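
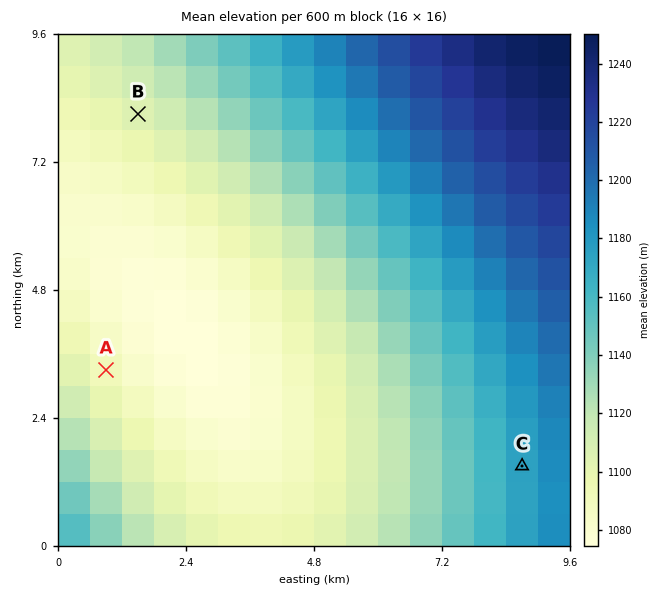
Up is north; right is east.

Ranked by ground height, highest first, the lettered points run C B A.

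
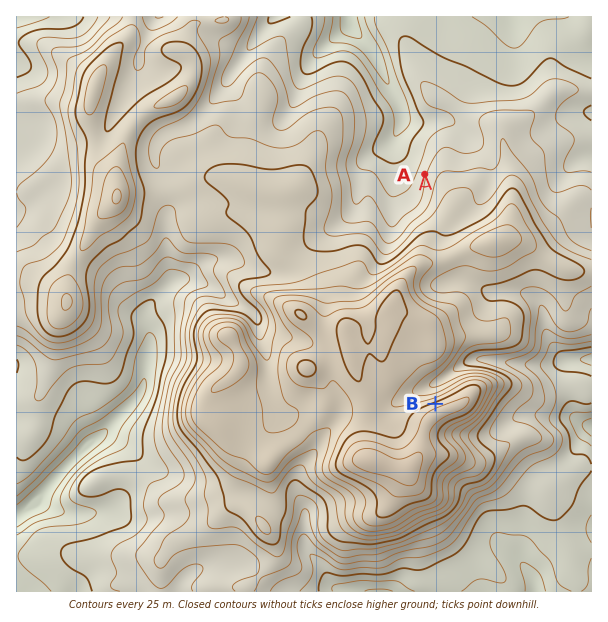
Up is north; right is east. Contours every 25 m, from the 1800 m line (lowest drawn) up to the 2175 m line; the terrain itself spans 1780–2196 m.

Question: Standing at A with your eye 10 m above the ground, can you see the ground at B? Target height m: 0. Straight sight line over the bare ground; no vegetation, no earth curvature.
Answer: no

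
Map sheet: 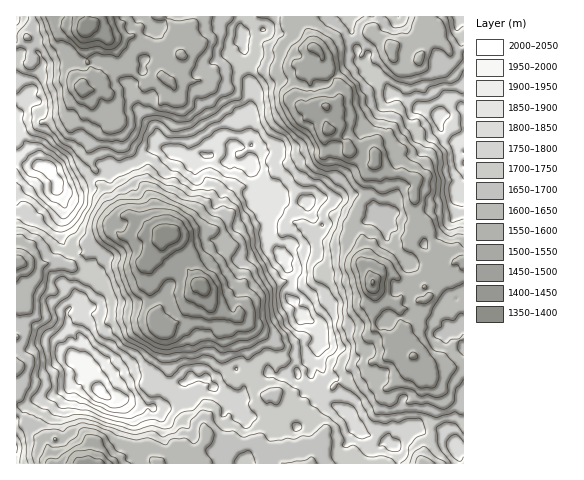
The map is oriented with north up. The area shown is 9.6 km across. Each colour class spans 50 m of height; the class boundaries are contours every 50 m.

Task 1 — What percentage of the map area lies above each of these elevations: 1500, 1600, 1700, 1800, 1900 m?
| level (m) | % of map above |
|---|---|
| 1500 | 93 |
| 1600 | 72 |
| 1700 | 44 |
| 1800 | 18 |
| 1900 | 4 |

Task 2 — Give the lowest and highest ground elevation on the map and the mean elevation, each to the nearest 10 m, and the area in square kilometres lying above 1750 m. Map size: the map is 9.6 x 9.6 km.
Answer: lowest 1350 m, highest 2030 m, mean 1680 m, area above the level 27.8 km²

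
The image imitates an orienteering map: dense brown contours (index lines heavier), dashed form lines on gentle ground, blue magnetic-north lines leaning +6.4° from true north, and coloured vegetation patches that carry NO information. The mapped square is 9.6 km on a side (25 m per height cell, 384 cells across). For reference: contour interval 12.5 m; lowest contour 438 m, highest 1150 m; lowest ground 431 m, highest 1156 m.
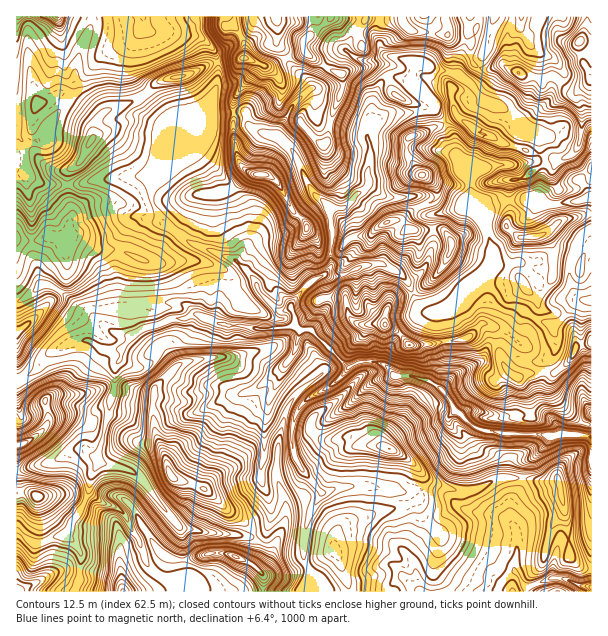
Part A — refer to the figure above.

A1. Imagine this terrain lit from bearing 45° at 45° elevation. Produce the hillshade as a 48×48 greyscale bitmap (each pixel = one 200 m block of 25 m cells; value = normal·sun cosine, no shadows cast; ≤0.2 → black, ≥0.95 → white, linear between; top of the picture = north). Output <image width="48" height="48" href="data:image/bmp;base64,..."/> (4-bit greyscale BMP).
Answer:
<image width="48" height="48" href="data:image/bmp;base64,Qk32BAAAAAAAAHYAAAAoAAAAMAAAADAAAAABAAQAAAAAAIAEAAATCwAAEwsAABAAAAAAAAAAAAAAABEREQAiIiIAMzMzAERERABVVVUAZmZmAHd3dwCIiIgAmZmZAKqqqgC7u7sAzMzMAN3d3QDu7u4A////AM26qXedy6qqmYaLu6mKvLu6mqqqq5i8l9y7uoesy6qYh2a93KmKu7upmqqqqpmod9zMyoesuauYdo3+7Jibu7qpmqqqqpmInNu8yXesqt2qze/ty5mru7qpmqu6qpmazbqrqHesnP68zMu8u6mru7qZmru7upmazYiaqYi7vuuHeJu7u6mru6mZq7y7upmazWeKqYq577VFaLzLvLq7u6qqu8u6qpiKzWiru6mc/UFGjN3KvLu7u7qqu7qqqZiL3azd3KnP5gR6zd26zLqqqqqqu7u6qZic7s3d3LvdkSrM3cy6zKiZmZmZzty7u7qt7qu8zLuoQX3d3My6y4iIiHec7ty7zMu93oeau6l2Vb3dzMy7yXiIiHne7tu7ze287sqJqql4eM3dzM27uXmZmb3u7tvN3d3c3aqqqqqais3dzMy7uYu7u97u7t25dneIeJisy7upeszMzMy6qqu7ze7u7cczRFdke3i9y7qYiru8u7u6uqzcze7u3YI0Z4lpzHi93Muoiru7u6q6q8u8ze7d6jI1dnd6uau93cy6mru7qpq7qqq7ze3LgzVoiJiZmZu8zMy7qZu6mau7qqvMrLUgE1Z4mrqqeKu7u7uqmqvMzMu6qq7VVAAANUV4q6uph6qqq6qqqrzN3czMy81AAQBKqHeJqqu5mLmqqqqqqrzM3MzMzKYRRVnuy6qqq7u5q7uqqqqqqrvMqZibyVMkiK3su7u7u7uqvLu7qqqqqqqpiIm7pjVYuc3bqqq7u6q7zKu7mZmZmZmZmazKhXmKu73aiaqrqZq7urupiZmZiZmaqryYeKmby87IiKqqqaqqqbqImqmYiZqqq8qHV4iau8yHiJqqqqqrqrqZq6qZqru7u6mFVlaHmJdnmZu6qamruqqaqqqru8zLqZmFVVmndnVpmbu6h4iburuqq7u7zMupmamXRI3ImGaKqc3KZ5qqqsuqq8y7u6mZmpmVJe+6mZq8vO3Ji8u7q9uqvMu7upiJmZmCHP+6qqvdvNy5rMu7y8uqvMu7upmZmZhAf/uJqrupm7qomrqru7qqvMu7uqqqqmEB77V5qpdme7qYiIh5uqmJqrqqqqq7pwBc/mSKunVXvduZmpiKqZmaqaqqqqqqkivf+0WbyXaM7sqZqYiZiqq6maqqqqqqc57u1ya9yoed7Khmd5qqmqqpiaqru6qqdL7ckjreyoebuoZXq7uqqaqpiau7u6qqhrynQpzMupisynacy6mZl5qqmau7qqqqhplkWLq7upmruXvMuoiHZpqqqqu7qqmqhndWi6mquoebqJy6mHd1Z5q6qrvLuYiahVZGm6iauYm7mKupdmeHiJq7u7zLqqmqgyNIu5eLqZu6mbqHVYqah5u7u7zLu7u7gAWMyWesuruqmZd4ecu5eKu7u7u7u7u7cDrdpozMu7mYdniprMuXeau7qru7uruqIGzciLu5rKdlRoqqq7mHmrvMqqu7qqqUAKzLmaqZu4Zoibu6q6mZqrzcmqu6qqmBBb3LqamKuYebqsu7qqmqqQ=="/>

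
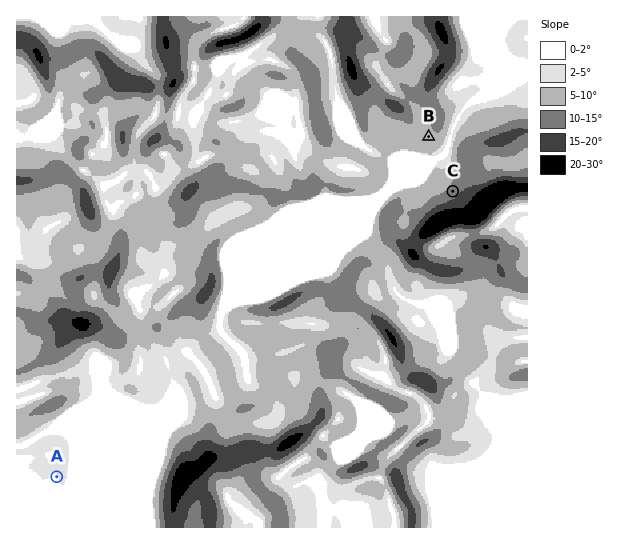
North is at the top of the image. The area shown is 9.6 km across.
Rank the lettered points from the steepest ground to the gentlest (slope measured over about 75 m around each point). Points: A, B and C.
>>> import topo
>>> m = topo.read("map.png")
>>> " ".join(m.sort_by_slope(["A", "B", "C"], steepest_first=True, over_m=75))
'C B A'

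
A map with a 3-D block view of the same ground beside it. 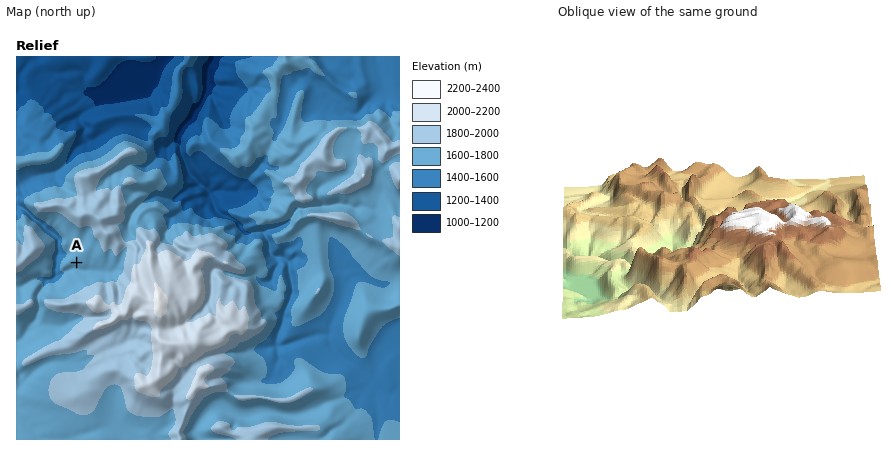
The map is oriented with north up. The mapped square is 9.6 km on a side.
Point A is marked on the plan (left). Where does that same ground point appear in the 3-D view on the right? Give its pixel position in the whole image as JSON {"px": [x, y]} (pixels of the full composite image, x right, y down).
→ {"px": [732, 275]}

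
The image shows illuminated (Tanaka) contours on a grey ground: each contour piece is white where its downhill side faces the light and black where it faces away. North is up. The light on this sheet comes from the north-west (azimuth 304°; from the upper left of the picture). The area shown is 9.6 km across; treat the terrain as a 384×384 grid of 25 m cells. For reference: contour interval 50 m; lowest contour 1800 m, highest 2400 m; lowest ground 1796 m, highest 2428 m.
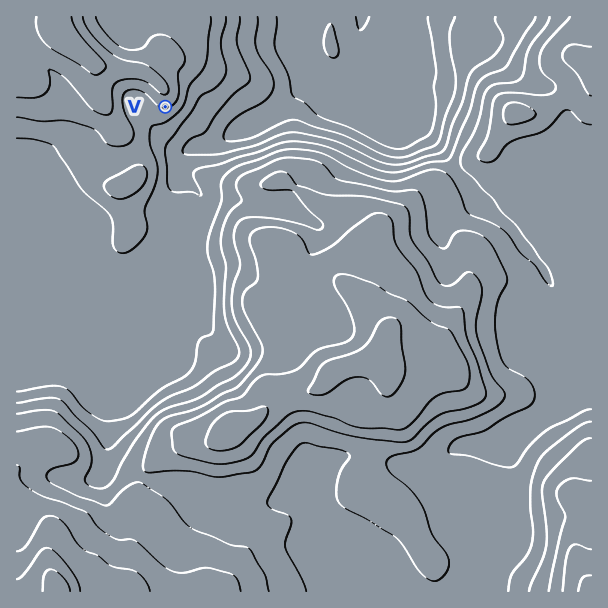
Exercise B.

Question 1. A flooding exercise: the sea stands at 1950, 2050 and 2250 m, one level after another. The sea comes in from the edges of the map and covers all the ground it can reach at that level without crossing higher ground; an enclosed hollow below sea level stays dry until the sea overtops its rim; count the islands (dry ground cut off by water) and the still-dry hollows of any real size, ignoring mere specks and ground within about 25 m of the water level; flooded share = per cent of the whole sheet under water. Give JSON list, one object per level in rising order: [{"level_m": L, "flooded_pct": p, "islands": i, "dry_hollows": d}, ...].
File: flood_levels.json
[{"level_m": 1950, "flooded_pct": 10, "islands": 0, "dry_hollows": 0}, {"level_m": 2050, "flooded_pct": 28, "islands": 0, "dry_hollows": 0}, {"level_m": 2250, "flooded_pct": 88, "islands": 1, "dry_hollows": 0}]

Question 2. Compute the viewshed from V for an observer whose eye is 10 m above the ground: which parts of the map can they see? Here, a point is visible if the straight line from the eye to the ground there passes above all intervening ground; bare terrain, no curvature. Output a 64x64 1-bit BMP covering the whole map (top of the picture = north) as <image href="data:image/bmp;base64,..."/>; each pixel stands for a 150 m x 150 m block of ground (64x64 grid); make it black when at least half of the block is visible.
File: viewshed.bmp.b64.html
<image width="64" height="64" href="data:image/bmp;base64,Qk0+AgAAAAAAAD4AAAAoAAAAQAAAAEAAAAABAAEAAAAAAAACAAATCwAAEwsAAAIAAAAAAAAA////AAAAAAAPDwAAAAAAAI8fAAAAAAAA/z4AAAAAAAD/fgAAAAAAAP/+AAAAAAAAf/wAAAAAAAA/+AAAAAAAAD/wAAAAAAAAP/AAAAAAAAB//gAAAAAAAP/+AAAAAAAAgfwAAAAAAAAAfAAAAAAAAAB8AAAAAAAAgPwAAAAAAADj/gAAAAAAAP//AAAAAAAA//8cAAAAAAD///4AAAAAAP///+AAAAAAGP//8AAAAAAAf//4AAAAAAA///+AAAAAAD///8AAAAAAP//54AAAAAAf/+DwAAAAAB//AAAAAAAAH/4AAAAAAAAP/gAAAAAAAA/+AACAAAAAB/8AAcAAAAAH/4AB4AAAAAP/4AAAAAAAA//wAAAAAAAB//AIAAAAAAD/8BgAAAAAAH/wOAAAAAAAf8A4AAAAAAB/+DwAAAAAAf/+DgAAAAAD//8HAAAAAAP//AOAAAAAAf/gB8AABwAB/8AP4AA/AAH/wAAwAYAAOf/4AD4YAAB///wAPnAAAB///4Af8AAAD///wB/4AAAP///gH/gAAA////A//AAAH///+//+AAAf//+///4AAD/H/z///wAAPID////+AAB4AHD///4HAHwAAD////8AfAAAP////wAAAAA/////AAAAADP///4AAAAAAf///AAAAAAB///8AAAAAAD///wAAAAAAH///g=="/>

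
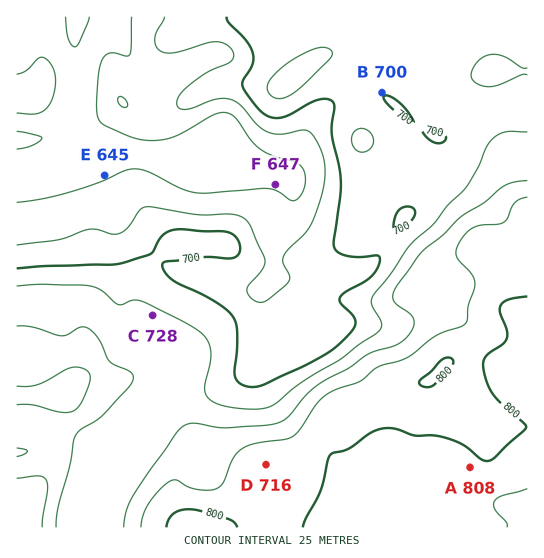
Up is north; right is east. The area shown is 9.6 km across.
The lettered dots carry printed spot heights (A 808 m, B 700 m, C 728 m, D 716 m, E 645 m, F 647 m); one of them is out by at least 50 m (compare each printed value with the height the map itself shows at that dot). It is D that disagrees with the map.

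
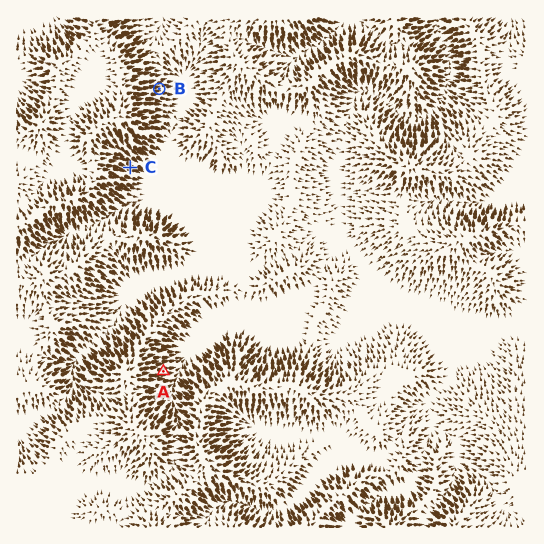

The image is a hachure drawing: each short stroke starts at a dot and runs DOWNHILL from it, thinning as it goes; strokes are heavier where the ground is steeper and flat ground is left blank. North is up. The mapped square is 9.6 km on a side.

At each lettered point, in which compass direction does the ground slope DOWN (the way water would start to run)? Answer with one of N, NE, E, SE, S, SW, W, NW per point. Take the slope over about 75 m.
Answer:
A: E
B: E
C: SE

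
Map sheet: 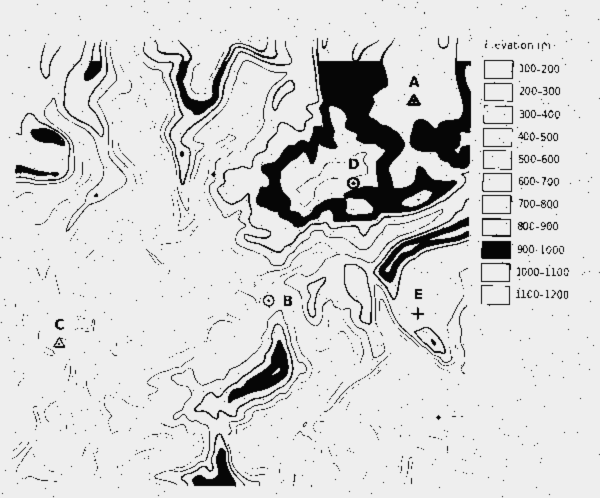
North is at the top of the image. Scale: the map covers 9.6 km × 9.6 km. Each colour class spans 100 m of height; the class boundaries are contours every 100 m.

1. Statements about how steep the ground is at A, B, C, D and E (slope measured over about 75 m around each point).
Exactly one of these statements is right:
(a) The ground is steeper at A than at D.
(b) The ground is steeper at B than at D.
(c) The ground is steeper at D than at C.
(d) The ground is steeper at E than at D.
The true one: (c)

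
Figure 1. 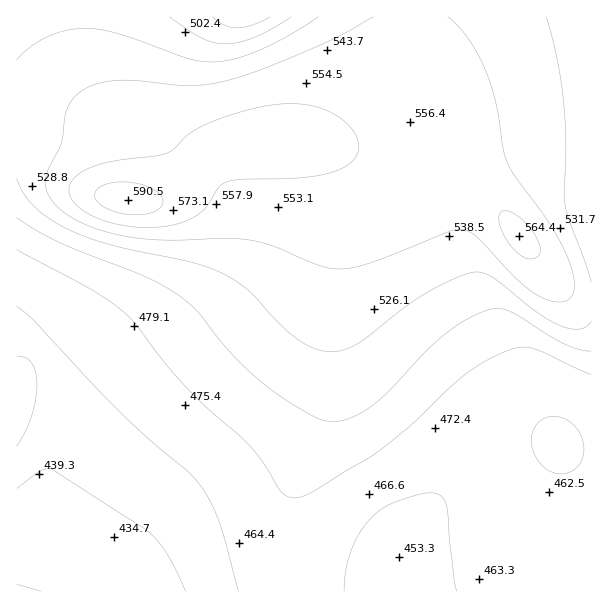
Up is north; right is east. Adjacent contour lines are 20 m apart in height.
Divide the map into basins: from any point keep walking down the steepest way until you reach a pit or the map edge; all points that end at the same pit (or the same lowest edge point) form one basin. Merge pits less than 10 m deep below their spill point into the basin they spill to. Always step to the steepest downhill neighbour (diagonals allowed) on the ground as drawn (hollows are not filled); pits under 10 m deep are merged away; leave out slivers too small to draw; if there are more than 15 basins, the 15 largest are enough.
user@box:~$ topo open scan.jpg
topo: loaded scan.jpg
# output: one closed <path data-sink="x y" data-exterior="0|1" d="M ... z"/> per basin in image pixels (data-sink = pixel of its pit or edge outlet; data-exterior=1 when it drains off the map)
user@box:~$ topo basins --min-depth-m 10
<path data-sink="17 591" data-exterior="1" d="M33 109l-17 1 0 481 266 1 0-37 6-48 16-57 21-48 6-22 0-102 5-27 1-38-3-34-6-17-11-12-21-10-33-1-24 3-24 9-23 26-19 17-14 6-28 0-4-2 1-43-4-11-11-11-17-9-21-8z"/><path data-sink="399 557" data-exterior="0" d="M308 140l-12 1 16 5 13 12 6 10 5 20 1 39-6 51 1 85-4 30-24 57-16 57-6 48 1 36 308 1 1-289-13-2-10-6-70-86-31-28-15-7-24-8-45-8-43-12z"/><path data-sink="245 17" data-exterior="1" d="M407 16l-390 0-1 92 47 6 26 7 19 9 16 14 4 11-1 43 4 2 28 0 18-8 38-41 12-6 36-6 79 3 14-3 13-7 16-18 9-21 12-54z"/><path data-sink="591 17" data-exterior="1" d="M591 16l-183 0-4 32-10 45-12 26-13 13-13 7-14 3-23 1 65 15 45 8 24 8 15 7 31 28 70 86 10 6 12 1z"/>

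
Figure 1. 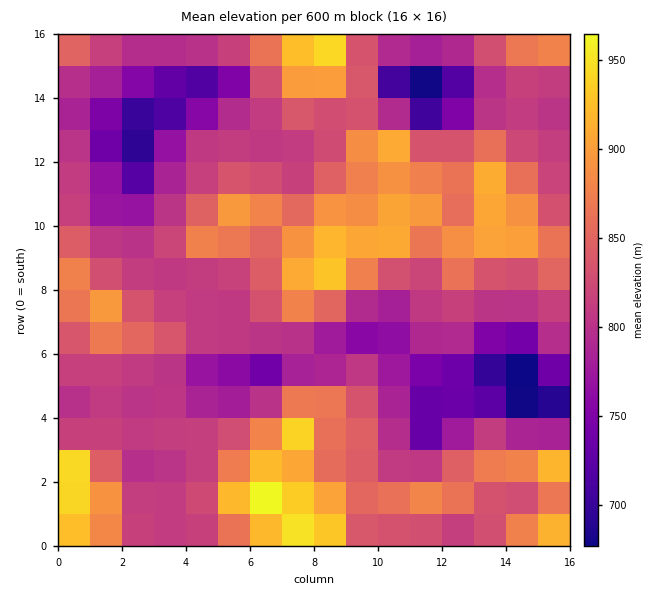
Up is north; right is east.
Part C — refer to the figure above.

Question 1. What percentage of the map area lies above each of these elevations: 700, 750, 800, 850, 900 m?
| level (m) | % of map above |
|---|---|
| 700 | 97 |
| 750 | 89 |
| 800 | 75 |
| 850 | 31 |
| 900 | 13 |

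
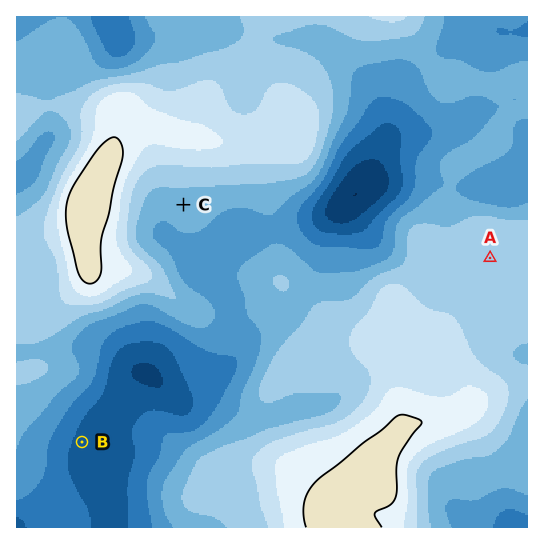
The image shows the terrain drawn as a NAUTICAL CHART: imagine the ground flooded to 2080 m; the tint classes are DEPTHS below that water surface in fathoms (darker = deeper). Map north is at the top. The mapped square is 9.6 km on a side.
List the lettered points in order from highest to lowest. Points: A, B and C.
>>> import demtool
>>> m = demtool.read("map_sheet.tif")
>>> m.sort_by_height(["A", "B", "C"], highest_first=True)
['A', 'C', 'B']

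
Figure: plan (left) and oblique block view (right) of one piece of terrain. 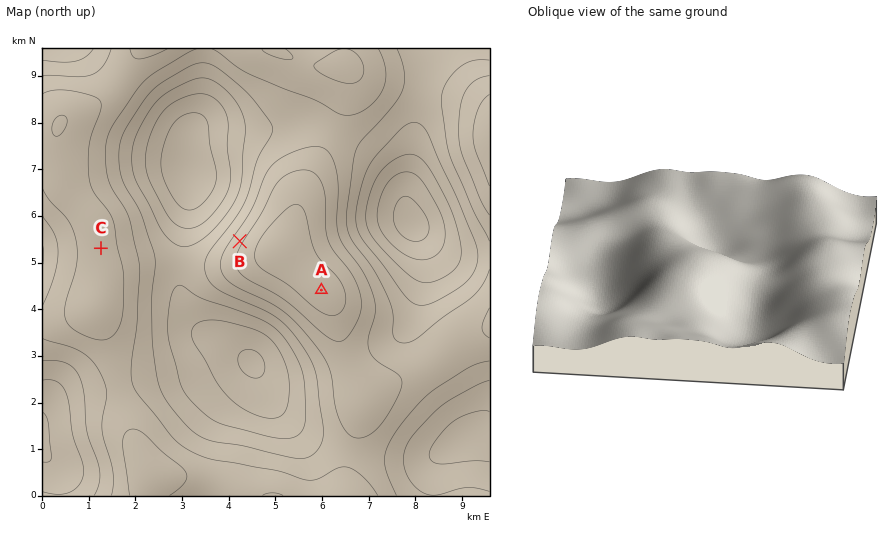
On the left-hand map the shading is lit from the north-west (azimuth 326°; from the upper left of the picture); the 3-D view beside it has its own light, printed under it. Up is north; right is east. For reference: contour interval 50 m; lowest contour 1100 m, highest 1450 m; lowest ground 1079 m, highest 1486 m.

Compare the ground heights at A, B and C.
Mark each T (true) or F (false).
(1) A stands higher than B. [T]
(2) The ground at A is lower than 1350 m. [F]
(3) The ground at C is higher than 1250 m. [T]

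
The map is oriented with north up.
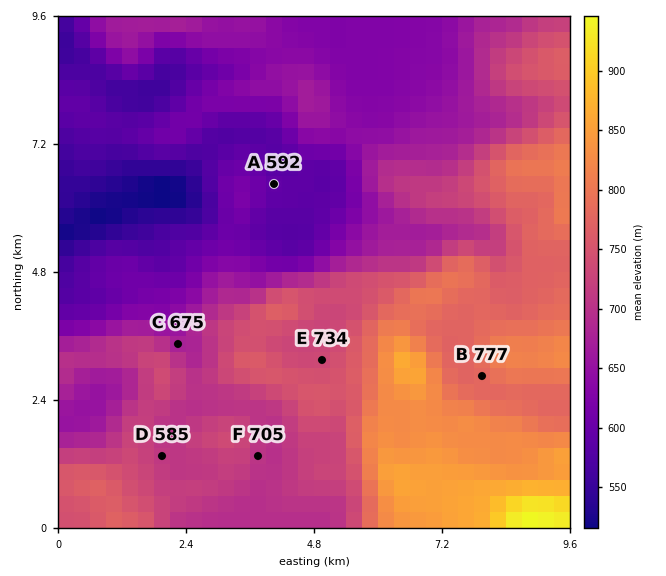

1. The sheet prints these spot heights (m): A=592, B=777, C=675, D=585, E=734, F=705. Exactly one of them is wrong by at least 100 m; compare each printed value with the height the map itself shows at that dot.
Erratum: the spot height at D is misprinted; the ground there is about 710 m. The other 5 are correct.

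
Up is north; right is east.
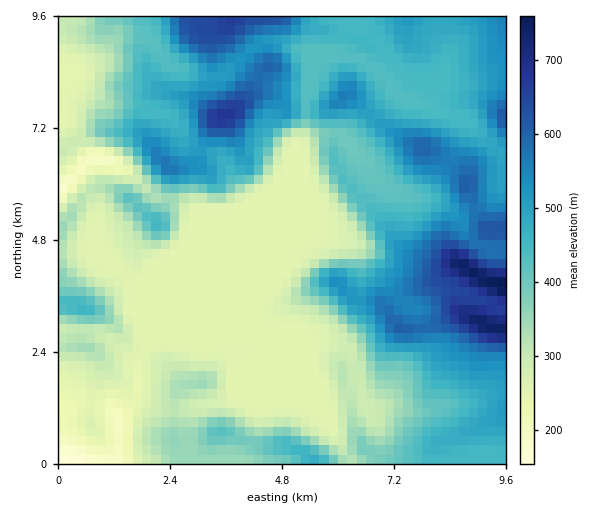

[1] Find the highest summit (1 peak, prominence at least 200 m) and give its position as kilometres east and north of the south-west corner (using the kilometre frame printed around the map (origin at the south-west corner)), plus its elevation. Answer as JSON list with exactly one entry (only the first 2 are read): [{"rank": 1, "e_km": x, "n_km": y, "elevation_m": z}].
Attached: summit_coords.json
[{"rank": 1, "e_km": 3.56, "n_km": 7.46, "elevation_m": 683}]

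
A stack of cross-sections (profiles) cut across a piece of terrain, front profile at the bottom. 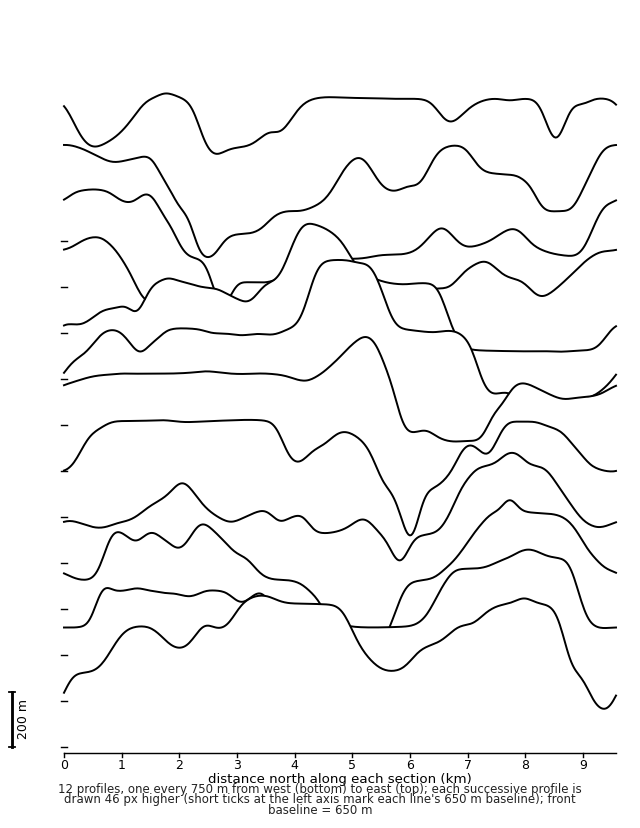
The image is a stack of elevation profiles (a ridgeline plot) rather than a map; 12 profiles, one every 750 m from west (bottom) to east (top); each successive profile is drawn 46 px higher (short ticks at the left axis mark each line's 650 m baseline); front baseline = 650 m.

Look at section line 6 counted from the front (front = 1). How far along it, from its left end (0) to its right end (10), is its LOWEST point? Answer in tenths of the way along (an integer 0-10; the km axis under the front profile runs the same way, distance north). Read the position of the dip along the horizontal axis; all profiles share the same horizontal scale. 7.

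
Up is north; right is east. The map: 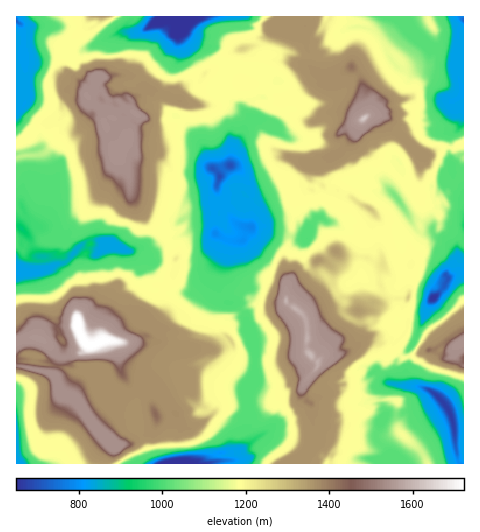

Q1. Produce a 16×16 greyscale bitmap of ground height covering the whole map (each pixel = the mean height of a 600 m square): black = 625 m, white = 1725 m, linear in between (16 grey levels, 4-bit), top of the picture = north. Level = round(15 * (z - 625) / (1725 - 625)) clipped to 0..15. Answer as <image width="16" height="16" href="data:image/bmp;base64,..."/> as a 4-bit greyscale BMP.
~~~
<image width="16" height="16" href="data:image/bmp;base64,Qk32AAAAAAAAAHYAAAAoAAAAEAAAABAAAAABAAQAAAAAAIAAAAATCwAAEwsAABAAAAAAAAAAAAAAABEREQAiIiIAMzMzAERERABVVVUAZmZmAHd3dwCIiIgAmZmZAKqqqgC7u7sAzMzMAN3d3QDu7u4A////AGirhUNIqGZjesuql1epdlKMuqqXaLl1M7y7qqhpy3Z6zO26mGrbmIur26h2fMqYV0aJeFVrqIhTRERXU0eJiHRVZohTNmeIdlWKuEM3iIeGVpy4QkiZiJZ4rLhUZ4qplli8uYdnm9p0ScupiIiauXM3iHRXiKqXZDeGMSV6qHZk"/>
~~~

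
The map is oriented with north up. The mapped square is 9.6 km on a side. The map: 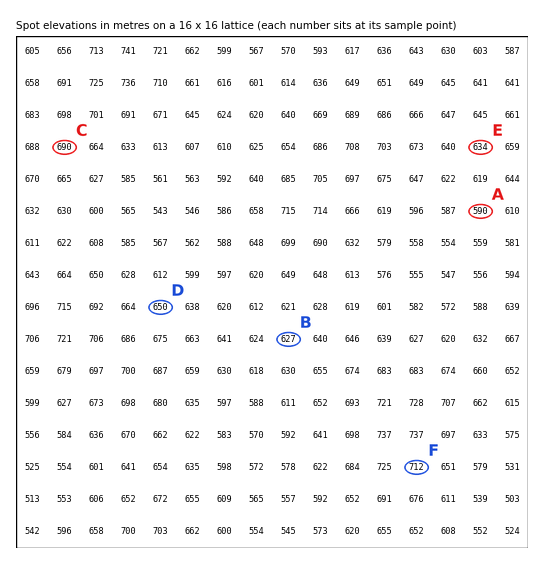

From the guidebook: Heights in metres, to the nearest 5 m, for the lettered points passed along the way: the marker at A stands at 590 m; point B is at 625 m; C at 690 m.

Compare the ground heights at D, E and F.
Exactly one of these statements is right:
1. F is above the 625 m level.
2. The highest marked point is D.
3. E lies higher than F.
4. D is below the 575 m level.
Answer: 1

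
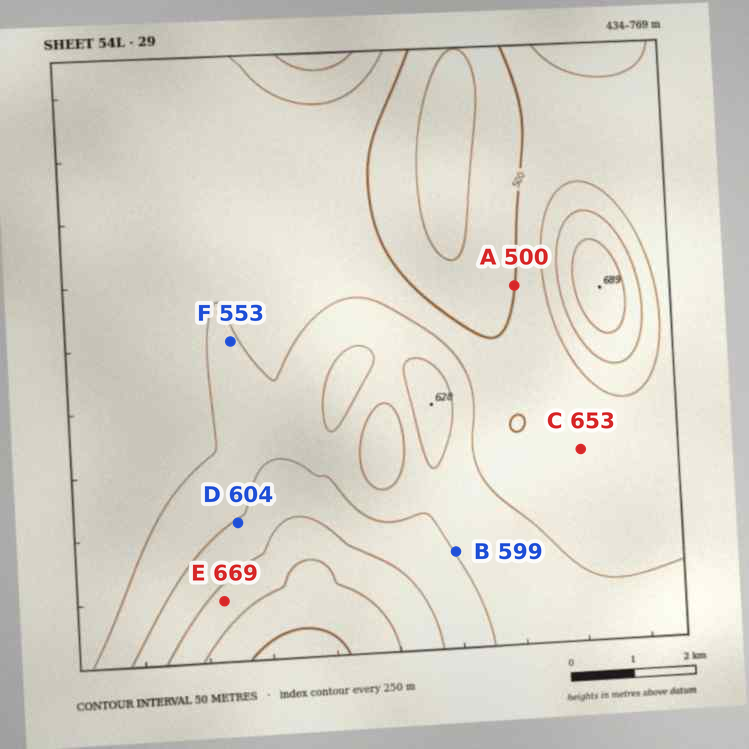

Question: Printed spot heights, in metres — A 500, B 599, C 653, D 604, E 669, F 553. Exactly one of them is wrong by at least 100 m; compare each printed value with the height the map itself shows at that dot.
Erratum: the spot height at C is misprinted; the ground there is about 528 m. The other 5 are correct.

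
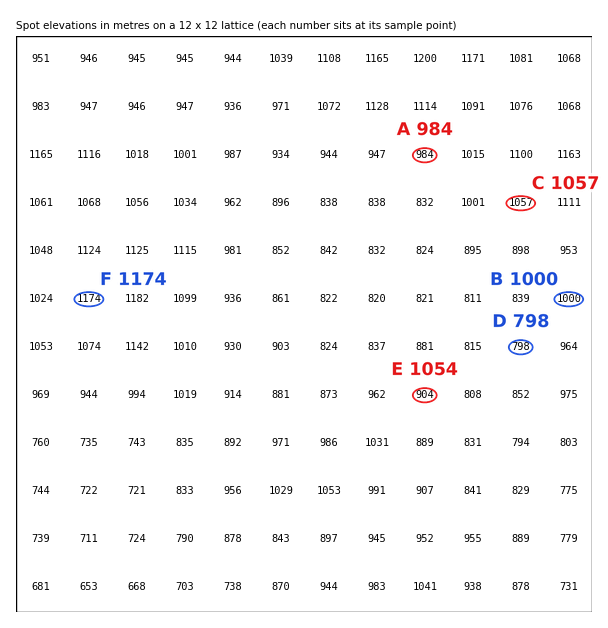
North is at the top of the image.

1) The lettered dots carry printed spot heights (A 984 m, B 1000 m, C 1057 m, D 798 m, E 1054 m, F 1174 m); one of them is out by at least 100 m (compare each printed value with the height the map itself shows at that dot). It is E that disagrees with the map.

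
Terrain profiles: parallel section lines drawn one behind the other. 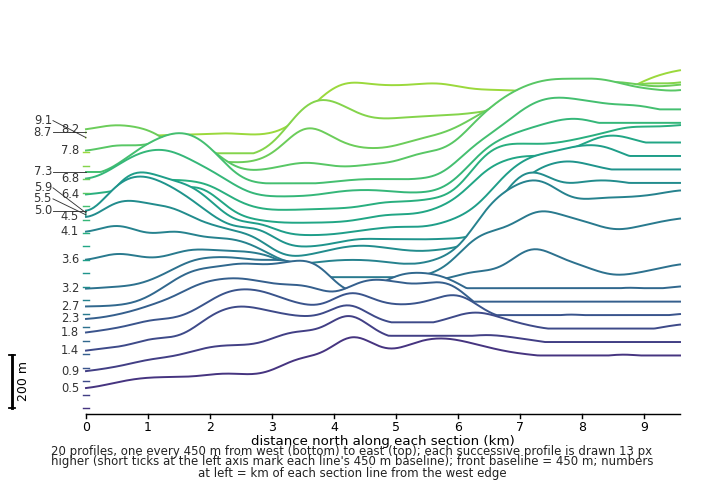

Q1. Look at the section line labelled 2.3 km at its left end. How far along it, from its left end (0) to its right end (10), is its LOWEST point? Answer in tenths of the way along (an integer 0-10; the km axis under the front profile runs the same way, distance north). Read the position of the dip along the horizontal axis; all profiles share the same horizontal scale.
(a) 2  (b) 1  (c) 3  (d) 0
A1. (d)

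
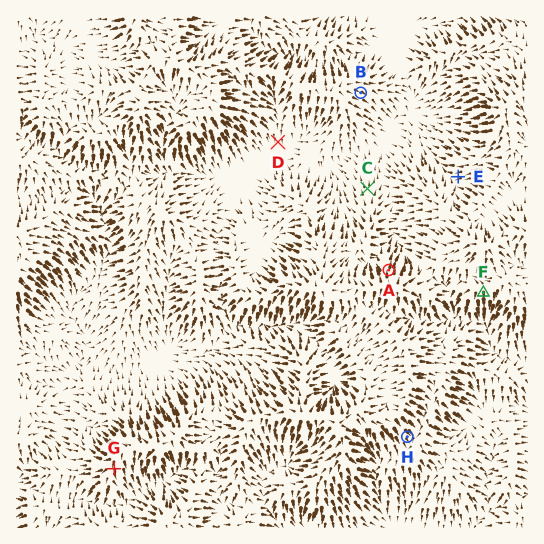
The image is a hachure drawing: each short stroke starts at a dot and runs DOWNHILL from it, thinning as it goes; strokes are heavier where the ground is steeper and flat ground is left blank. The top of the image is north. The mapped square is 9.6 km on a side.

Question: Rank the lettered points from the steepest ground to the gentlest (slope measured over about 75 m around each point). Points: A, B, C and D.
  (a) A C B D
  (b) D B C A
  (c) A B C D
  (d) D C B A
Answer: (c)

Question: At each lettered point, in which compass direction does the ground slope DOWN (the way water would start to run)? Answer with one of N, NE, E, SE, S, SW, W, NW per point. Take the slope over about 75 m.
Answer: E W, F S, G S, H SE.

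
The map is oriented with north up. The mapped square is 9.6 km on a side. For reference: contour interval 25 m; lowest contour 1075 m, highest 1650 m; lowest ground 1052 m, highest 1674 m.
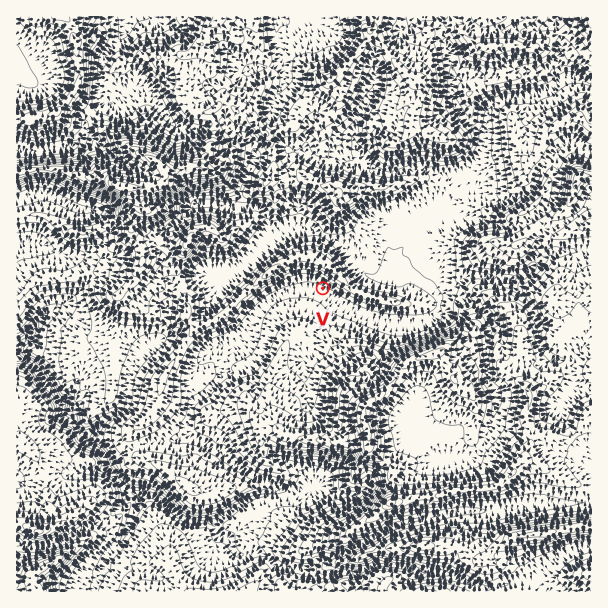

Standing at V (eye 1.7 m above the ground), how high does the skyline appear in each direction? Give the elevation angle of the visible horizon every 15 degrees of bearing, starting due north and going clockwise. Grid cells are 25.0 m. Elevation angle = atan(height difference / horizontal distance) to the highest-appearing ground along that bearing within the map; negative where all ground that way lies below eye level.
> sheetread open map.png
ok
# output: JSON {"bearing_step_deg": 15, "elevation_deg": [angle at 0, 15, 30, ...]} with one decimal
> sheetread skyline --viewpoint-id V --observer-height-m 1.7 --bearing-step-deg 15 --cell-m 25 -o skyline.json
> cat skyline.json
{"bearing_step_deg": 15, "elevation_deg": [17.0, 18.7, 18.7, 17.8, 15.8, 13.0, 9.2, 4.1, 7.7, 7.7, 8.0, 7.9, 4.3, 3.8, 3.9, 2.4, 1.5, 3.1, 4.8, 8.8, 8.9, 9.7, 11.7, 14.7]}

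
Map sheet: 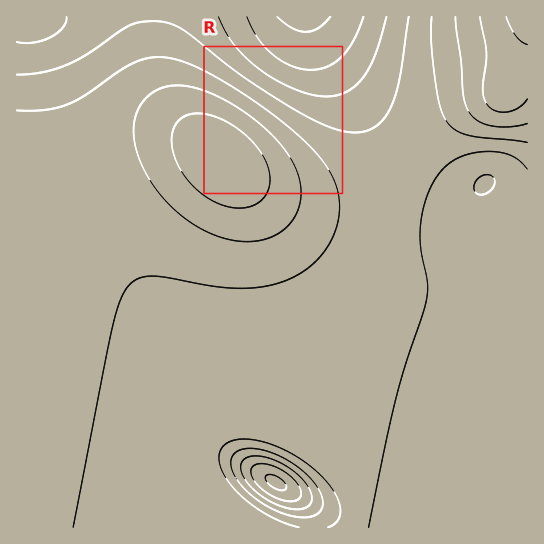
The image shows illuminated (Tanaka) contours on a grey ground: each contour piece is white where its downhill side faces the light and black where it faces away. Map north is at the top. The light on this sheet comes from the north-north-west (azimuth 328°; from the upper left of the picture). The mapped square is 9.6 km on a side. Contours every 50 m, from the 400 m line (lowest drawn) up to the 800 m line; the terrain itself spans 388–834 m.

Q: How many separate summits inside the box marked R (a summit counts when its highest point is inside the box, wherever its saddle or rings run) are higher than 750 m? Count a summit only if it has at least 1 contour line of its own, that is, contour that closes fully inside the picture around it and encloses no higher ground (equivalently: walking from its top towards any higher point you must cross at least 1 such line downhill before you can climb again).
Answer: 1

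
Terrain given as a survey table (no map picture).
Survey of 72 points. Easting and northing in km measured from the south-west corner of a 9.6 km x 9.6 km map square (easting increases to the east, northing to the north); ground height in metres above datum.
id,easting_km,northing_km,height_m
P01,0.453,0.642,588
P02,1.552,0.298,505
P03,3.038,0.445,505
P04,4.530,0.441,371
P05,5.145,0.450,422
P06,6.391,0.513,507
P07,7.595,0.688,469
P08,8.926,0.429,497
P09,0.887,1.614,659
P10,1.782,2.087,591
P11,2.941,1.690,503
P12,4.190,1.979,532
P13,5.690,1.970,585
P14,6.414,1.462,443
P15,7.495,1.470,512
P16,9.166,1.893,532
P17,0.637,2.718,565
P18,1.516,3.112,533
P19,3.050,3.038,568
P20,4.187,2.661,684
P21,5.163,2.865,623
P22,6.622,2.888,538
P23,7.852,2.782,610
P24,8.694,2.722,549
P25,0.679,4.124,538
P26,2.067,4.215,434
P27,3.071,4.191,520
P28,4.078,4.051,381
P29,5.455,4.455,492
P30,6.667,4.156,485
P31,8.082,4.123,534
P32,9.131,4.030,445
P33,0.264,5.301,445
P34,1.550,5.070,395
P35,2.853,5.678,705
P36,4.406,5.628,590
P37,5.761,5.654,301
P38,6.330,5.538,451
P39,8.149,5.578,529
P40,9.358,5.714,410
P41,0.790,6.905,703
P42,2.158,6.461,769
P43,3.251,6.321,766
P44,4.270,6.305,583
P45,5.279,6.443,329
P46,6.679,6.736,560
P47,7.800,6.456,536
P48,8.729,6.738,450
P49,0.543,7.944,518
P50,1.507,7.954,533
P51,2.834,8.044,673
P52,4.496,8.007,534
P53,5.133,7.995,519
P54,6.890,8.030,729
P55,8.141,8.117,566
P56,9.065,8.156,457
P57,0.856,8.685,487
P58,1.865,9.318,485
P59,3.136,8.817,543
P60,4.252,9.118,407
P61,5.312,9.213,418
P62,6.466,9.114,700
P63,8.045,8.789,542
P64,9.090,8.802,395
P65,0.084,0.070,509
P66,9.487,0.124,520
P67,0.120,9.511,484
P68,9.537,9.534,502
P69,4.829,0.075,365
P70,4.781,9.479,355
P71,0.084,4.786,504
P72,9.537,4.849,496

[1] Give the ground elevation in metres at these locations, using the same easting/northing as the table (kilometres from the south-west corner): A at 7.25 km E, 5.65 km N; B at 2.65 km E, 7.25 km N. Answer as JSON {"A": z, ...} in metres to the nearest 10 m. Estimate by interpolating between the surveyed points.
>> {"A": 530, "B": 750}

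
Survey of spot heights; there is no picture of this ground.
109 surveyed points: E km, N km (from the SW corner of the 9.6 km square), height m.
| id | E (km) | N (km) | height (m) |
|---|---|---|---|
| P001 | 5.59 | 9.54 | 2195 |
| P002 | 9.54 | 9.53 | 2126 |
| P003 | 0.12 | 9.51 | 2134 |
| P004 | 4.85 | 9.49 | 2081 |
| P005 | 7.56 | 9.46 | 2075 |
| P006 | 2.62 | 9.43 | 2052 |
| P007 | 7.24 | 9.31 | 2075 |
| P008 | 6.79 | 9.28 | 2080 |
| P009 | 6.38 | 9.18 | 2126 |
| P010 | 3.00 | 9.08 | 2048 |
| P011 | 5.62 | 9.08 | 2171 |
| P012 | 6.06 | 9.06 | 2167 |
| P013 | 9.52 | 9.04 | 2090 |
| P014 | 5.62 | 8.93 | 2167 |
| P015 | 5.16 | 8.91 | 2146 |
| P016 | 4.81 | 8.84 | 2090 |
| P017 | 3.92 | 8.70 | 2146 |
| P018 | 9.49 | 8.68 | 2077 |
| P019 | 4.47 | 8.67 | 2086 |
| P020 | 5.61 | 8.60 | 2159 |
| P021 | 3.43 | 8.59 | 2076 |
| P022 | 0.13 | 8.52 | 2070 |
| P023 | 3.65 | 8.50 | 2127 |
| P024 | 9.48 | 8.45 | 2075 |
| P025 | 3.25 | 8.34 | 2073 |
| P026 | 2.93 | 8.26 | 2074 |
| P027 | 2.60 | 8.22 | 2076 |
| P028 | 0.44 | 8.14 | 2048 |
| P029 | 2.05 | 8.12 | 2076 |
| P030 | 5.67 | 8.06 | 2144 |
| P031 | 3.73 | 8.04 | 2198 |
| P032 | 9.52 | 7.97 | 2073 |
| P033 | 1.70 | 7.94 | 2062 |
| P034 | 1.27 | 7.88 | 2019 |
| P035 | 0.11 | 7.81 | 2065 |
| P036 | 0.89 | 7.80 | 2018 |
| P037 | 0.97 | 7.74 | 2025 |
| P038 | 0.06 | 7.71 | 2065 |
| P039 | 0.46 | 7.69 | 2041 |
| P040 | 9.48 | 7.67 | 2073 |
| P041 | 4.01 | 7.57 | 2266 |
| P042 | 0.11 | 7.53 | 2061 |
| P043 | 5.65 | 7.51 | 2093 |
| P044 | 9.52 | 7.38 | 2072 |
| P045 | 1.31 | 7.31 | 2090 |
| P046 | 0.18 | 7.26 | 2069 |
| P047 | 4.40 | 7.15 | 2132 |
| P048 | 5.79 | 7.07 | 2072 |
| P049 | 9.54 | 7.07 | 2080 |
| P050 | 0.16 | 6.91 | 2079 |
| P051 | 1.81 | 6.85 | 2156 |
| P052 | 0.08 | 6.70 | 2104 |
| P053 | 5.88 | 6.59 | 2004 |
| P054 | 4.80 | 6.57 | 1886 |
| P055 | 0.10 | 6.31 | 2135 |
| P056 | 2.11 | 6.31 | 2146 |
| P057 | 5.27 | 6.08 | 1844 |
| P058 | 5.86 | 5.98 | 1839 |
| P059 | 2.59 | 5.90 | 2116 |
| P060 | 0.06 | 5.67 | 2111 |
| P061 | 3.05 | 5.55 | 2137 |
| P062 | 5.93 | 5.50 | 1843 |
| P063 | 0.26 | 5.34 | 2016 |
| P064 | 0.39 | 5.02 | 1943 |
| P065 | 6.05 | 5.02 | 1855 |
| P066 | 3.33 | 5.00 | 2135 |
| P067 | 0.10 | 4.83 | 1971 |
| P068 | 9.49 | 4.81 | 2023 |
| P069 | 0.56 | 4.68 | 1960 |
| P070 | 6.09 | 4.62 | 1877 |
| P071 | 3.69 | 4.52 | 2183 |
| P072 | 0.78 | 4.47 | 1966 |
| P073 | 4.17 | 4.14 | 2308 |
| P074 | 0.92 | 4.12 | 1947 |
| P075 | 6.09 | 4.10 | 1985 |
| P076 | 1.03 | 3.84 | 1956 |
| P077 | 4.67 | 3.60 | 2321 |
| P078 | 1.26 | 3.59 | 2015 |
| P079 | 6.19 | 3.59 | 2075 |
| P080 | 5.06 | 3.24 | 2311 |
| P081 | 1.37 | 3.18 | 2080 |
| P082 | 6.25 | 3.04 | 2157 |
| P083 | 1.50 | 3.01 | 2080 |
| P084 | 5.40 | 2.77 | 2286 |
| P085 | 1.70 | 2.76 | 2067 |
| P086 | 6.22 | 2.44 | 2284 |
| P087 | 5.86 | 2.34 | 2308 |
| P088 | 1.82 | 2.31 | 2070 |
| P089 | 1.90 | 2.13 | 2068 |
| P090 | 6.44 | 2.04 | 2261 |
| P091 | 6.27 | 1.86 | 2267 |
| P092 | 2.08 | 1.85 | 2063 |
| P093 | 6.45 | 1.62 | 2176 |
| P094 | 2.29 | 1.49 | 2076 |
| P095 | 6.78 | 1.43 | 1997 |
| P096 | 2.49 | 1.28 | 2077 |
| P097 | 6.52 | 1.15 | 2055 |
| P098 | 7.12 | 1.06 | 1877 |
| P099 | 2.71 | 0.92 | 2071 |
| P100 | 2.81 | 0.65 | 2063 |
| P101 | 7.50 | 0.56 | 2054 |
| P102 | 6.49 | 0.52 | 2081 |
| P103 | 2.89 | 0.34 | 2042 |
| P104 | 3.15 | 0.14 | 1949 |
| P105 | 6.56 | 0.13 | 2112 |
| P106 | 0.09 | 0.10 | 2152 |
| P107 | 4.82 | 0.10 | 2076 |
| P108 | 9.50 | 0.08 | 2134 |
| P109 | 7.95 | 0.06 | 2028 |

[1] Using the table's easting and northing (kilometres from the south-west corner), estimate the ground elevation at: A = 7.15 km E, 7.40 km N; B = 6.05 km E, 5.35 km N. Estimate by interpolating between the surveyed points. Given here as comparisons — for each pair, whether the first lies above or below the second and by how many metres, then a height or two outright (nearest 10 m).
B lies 320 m below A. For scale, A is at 2160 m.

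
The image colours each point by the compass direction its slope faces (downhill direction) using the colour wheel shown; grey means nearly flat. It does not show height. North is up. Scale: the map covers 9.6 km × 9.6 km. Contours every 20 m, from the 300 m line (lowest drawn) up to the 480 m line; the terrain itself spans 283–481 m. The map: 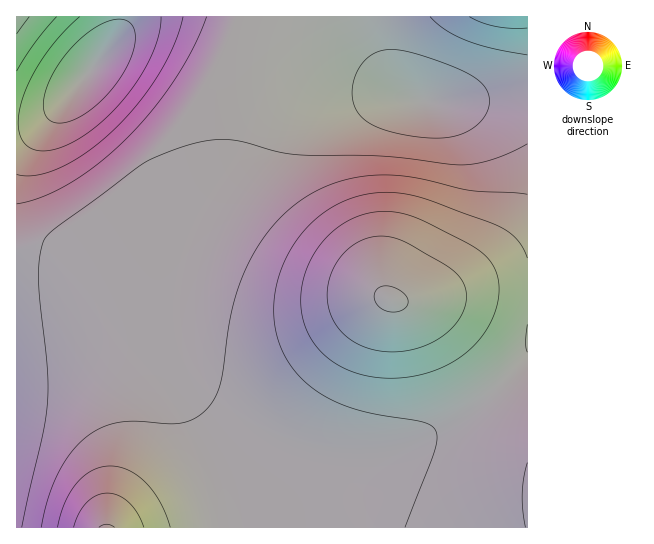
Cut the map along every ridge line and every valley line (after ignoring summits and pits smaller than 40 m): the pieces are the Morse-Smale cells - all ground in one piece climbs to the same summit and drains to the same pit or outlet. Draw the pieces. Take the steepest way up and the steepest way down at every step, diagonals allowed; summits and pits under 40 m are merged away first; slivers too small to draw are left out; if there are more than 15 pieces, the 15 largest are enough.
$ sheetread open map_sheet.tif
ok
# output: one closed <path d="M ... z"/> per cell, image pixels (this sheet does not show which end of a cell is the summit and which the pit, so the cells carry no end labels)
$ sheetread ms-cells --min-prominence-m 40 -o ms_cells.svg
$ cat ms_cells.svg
<path d="M366 16l-245 0-2 14-7 13-39 48-28 26-14 6-15 2 0 170 18-3 24 0 21 5 30 16 34 32 30 38 31 52 15 44 6 49 302 0 1-431-18-1-59 7-17 0-21-4-21-18-12-19-11-27z"/><path d="M58 292l-24 0-18 5 0 230 207 1 1-11-4-31-12-41-13-28-22-34-30-38-29-28-28-17z"/><path d="M527 16l-160 0 0 7 6 24 7 15 12 19 14 14 16 6 29 2 77-8z"/><path d="M119 16l-103 1 1 107 14-1 14-6 28-26 39-48 7-13z"/>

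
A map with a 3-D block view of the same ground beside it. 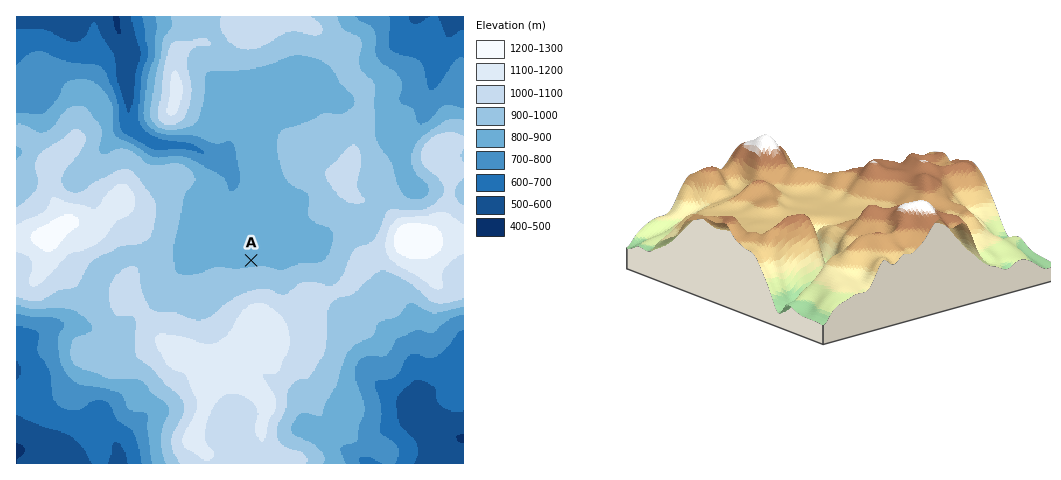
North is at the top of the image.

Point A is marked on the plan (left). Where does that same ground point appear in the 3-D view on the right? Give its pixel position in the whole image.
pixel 847 208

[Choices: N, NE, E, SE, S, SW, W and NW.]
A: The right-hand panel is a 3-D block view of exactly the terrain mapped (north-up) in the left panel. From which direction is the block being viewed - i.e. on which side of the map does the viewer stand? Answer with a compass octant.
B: NW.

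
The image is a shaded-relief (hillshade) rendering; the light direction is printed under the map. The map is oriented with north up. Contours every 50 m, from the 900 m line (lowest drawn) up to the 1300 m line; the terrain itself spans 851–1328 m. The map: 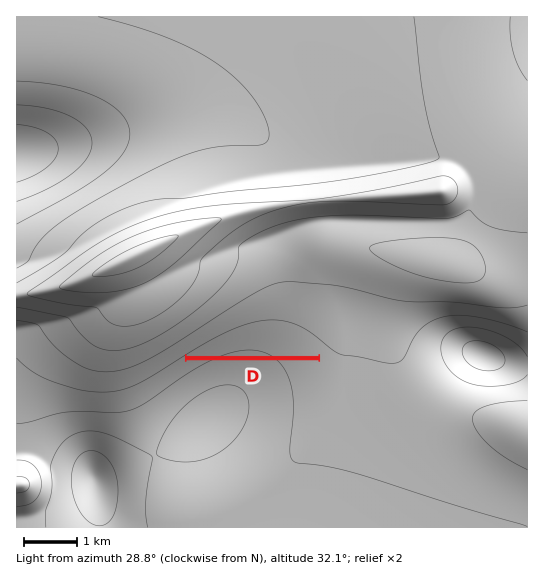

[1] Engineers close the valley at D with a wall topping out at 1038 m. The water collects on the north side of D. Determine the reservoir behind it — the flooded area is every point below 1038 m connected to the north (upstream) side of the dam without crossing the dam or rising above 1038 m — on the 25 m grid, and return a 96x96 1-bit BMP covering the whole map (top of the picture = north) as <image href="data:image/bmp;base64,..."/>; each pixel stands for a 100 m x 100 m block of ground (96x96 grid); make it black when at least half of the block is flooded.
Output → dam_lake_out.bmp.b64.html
<image width="96" height="96" href="data:image/bmp;base64,Qk2+BAAAAAAAAD4AAAAoAAAAYAAAAGAAAAABAAEAAAAAAIAEAAATCwAAEwsAAAIAAAAAAAAA////AAAAAAAAAAAAAAAAAAAAAAAAAAAAAAAAAAAAAAAAAAAAAAAAAAAAAAAAAAAAAAAAAAAAAAAAAAAAAAAAAAAAAAAAAAAAAAAAAAAAAAAAAAAAAAAAAAAAAAAAAAAAAAAAAAAAAAAAAAAAAAAAAAAAAAAAAAAAAAAAAAAAAAAAAAAAAAAAAAAAAAAAAAAAAAAAAAAAAAAAAAAAAAAAAAAAAAAAAAAAAAAAAAAAAAAAAAAAAAAAAAAAAAAAAAAAAAAAAAAAAAAAAAAAAAAAAAAAAAAAAAAAAAAAAAAAAAAAAAAAAAAAAAAAAAAAAAAAAAAAAAAAAAAAAAAAAAAAAAAAAAAAAAAAAAAAAAAAAAAAAAAAAAAAAAAAAAAAAAAAAAAAAAAAAAAAAAAAAAAAAAAAAAAAAAAAAAAAAAAAAAAAAAAAAAAAAAAAAAAAAAAAAAAAAAAAAAAAAAAAAAAAAAAAAAAAAAAAAAAAAAAAAAAAAAAAAAAAAAAAAAAAAAAAAAAAAAAAAAAAAAAAP///AAAAAAAAAAAAH//+AAAAAAAAAAAAB//8AAAAAAAAAAAAAf/4AAAAAAAAAAAAAH/wAAAAAAAAAAAAAAeAAAAAAAAAAAAAAAAAAAAAAAAAAAAAAAAAAAAAAAAAAAAAAAAAAAAAAAAAAAAAAAAAAAAAAAAAAAAAAAAAAAAAAAAAAAAAAAAAAAAAAAAAAAAAAAAAAAAAAAAAAAAAAAAAAAAAAAAAAAAAAAAAAAAAAAAAAAAAAAAAAAAAAAAAAAAAAAAAAAAAAAAAAAAAAAAAAAAAAAAAAAAAAAAAAAAAAAAAAAAAAAAAAAAAAAAAAAAAAAAAAAAAAAAAAAAAAAAAAAAAAAAAAAAAAAAAAAAAAAAAAAAAAAAAAAAAAAAAAAAAAAAAAAAAAAAAAAAAAAAAAAAAAAAAAAAAAAAAAAAAAAAAAAAAAAAAAAAAAAAAAAAAAAAAAAAAAAAAAAAAAAAAAAAAAAAAAAAAAAAAAAAAAAAAAAAAAAAAAAAAAAAAAAAAAAAAAAAAAAAAAAAAAAAAAAAAAAAAAAAAAAAAAAAAAAAAAAAAAAAAAAAAAAAAAAAAAAAAAAAAAAAAAAAAAAAAAAAAAAAAAAAAAAAAAAAAAAAAAAAAAAAAAAAAAAAAAAAAAAAAAAAAAAAAAAAAAAAAAAAAAAAAAAAAAAAAAAAAAAAAAAAAAAAAAAAAAAAAAAAAAAAAAAAAAAAAAAAAAAAAAAAAAAAAAAAAAAAAAAAAAAAAAAAAAAAAAAAAAAAAAAAAAAAAAAAAAAAAAAAAAAAAAAAAAAAAAAAAAAAAAAAAAAAAAAAAAAAAAAAAAAAAAAAAAAAAAAAAAAAAAAAAAAAAAAAAAAAAAAAAAAAAAAAAAAAAAAAAAAAAAAAAAAAAAAAAAAAAAAAAAAAAAAAAAAAAAAAAAAAAAAAAAAAAAAAAAAAAAAAAAAAAAAAAAAAAAAAAAAAAAAAAAAAAAAAAAAAAAAAAAAAAAAAAAAAAAAAAAAAAAAAAAAAAAAAAAAA="/>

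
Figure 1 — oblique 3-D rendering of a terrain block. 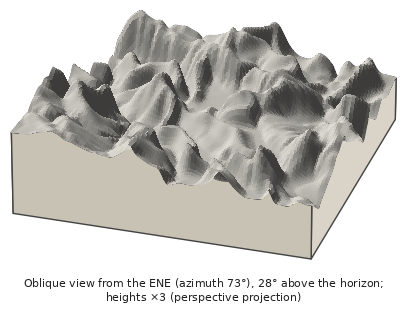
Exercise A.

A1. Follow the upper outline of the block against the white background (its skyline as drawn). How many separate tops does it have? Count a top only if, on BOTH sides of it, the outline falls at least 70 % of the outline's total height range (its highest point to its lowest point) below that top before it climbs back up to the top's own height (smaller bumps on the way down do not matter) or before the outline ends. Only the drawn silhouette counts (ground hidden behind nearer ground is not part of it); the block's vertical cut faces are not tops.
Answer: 0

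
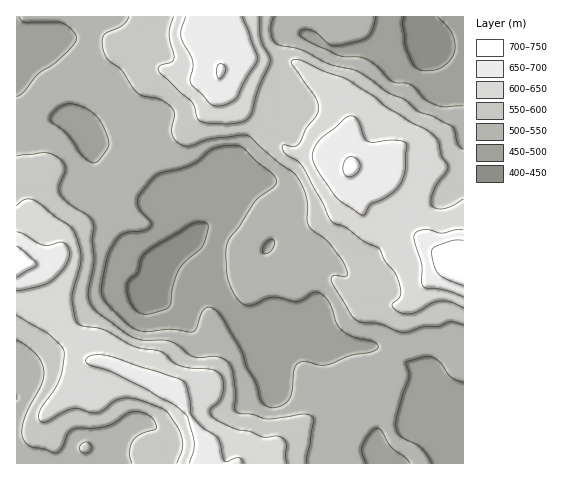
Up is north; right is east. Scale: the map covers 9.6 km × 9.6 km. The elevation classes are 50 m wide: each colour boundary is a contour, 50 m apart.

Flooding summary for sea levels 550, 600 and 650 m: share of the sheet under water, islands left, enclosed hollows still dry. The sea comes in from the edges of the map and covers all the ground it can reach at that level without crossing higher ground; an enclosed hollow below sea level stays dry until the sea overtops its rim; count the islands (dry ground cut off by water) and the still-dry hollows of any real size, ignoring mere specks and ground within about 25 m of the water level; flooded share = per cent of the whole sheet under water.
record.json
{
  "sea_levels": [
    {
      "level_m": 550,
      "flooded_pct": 54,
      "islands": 0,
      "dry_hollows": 0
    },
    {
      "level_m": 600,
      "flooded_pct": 73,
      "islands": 0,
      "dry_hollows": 0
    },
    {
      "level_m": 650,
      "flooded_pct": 91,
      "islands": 1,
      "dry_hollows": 0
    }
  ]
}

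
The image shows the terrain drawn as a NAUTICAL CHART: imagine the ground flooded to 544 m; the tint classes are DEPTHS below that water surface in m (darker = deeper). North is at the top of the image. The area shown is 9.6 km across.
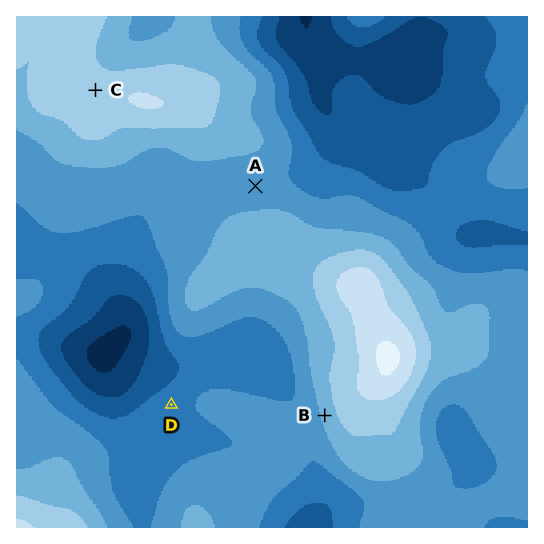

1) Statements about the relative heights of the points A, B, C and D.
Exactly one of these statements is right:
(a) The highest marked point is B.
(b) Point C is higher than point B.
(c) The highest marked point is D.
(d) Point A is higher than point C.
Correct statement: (b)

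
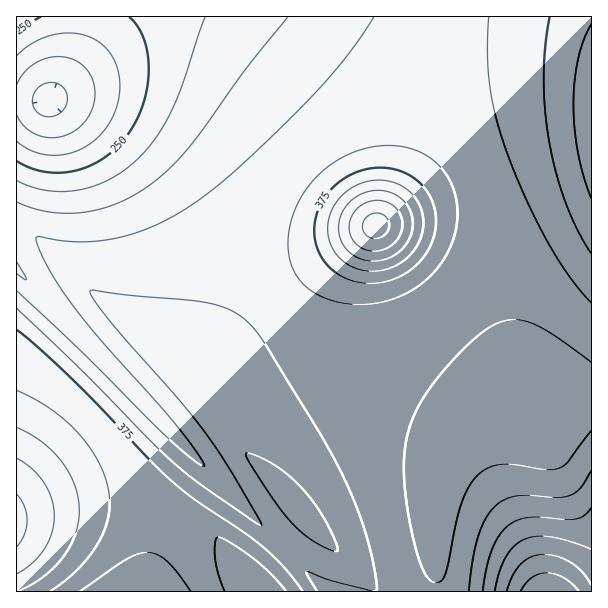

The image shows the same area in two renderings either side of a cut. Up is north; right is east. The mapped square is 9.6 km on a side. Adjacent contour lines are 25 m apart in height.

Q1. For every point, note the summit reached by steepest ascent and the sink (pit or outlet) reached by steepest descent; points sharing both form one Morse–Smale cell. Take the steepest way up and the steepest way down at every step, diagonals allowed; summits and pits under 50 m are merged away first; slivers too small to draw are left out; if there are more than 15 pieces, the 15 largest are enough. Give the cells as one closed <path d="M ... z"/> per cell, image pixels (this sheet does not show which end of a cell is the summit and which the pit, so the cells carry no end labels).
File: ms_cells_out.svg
<path d="M71 100l-55 1 0 490 418 1 4-22 0-60 7-40 12-23 11-11 15-9 9-2-19-1-68-48-69-36-25-16-31-30-20-28-16-33-20-32-14-19-31-31-29-21-31-16-26-10z"/><path d="M299 16l-282 0-1 83 26 3 29-2 16 3 32 11 31 16 29 21 31 31 24 33 37 67 9 12 31 30 25 16 69 36 68 48 12 2 10-4 20 0 18 5 2-4 0-13-29-78-8-41-5-57-5-27-6-21-10-24-16-24-19-18-57-41z"/><path d="M591 16l-291 1 80 62 57 41 19 18 16 24 10 24 8 29 10 93 18 60 17 42 1 14 10-10 15-10 31-6z"/><path d="M591 398l-30 6-15 10-13 13-18-5-17 0-15 5-15 9-11 11-12 23-6 25-4 97 157-1z"/>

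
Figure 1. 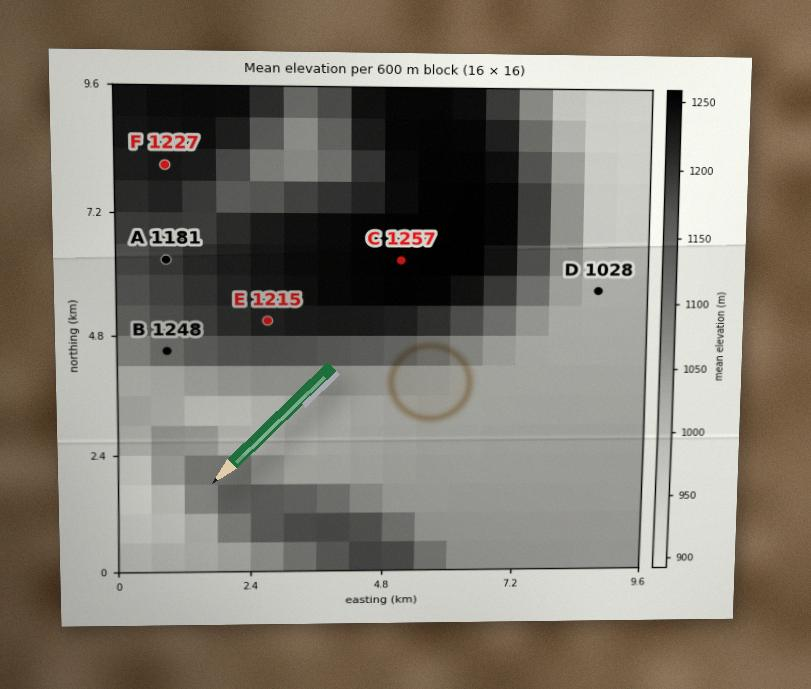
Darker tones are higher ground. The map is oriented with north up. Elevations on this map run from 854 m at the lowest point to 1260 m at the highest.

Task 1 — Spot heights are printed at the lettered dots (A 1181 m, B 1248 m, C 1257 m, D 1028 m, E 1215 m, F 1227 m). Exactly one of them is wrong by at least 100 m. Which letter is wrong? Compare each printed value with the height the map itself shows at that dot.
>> B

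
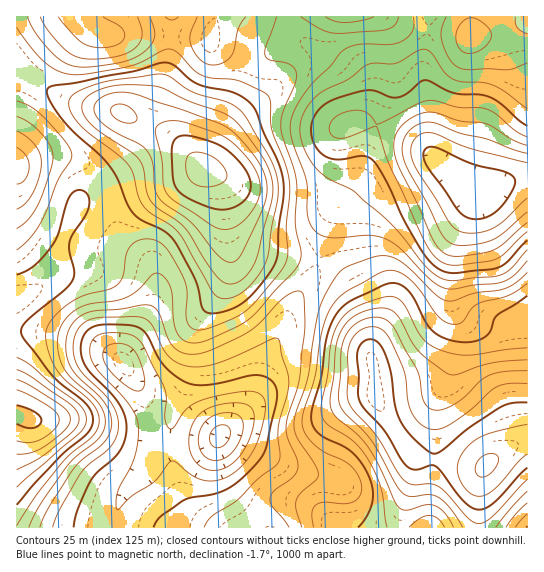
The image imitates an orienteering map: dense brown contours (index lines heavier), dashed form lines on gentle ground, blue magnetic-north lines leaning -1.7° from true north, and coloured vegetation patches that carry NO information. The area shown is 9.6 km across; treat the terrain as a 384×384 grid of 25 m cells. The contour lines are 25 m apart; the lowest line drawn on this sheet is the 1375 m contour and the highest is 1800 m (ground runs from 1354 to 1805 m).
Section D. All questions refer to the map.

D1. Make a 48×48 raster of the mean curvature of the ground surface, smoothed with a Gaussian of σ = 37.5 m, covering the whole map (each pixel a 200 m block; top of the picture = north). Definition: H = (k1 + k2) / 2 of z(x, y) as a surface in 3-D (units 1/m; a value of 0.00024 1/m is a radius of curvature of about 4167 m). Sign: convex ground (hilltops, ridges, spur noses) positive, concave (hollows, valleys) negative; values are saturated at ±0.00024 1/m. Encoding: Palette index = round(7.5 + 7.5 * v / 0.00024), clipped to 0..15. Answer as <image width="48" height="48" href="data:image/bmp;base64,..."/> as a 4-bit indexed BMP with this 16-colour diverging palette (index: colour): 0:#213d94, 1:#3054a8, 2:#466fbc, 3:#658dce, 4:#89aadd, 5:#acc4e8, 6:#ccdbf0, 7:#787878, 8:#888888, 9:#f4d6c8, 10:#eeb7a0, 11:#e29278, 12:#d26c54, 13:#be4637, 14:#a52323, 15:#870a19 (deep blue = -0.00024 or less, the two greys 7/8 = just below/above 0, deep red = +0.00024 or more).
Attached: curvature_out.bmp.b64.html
<image width="48" height="48" href="data:image/bmp;base64,Qk32BAAAAAAAAHYAAAAoAAAAMAAAADAAAAABAAQAAAAAAIAEAAATCwAAEwsAABAAAAAAAAAAlD0hAKhUMAC8b0YAzo1lAN2qiQDoxKwA8NvMAHh4eACIiIgAyNb0AKC37gB4kuIAVGzSADdGvgAjI6UAGQqHAIdUVnZmaJqHeJqZhkR6zKh2m7YAOc24VJdURWZmaJmHiZmZiHet3Jdmi8cAOd3JZZhlRWZmZ4iImYiZqpm8uFM0askxW+7Khph2VFVVZmeKmIiau6mZhRACWttkjP/bhpmHUzRFVVaal2eKu4ZWZAACa/2GnP/slomXQRJFZVabhTRoqWM1ZSEkjf6ni9/9uIq4QRNWZUarcQA3l1M2dkIlr/6nic7typ3adVZ3ZEa7YAAWiGVol0I2z/yHeKzMzL/+3MuoYze8cAAEeJq8uENJ79lmZ5qZq8/////aY0jMgQABR5zuyVWM/qZFZ4iIid/////ZU1jMlRAAJHre25rf/HQ0V3iIiN7v//63Q0ermHVCETabzM7/2mMjRWiZmMy6qql0IjaJmqqGMhJXq87+yXUzNFirqaqGVVQxATV4mruoZDIkeavMuoZVVGm8uoh1QhEAAUeIeImZdmQiR5vMy5h4d4m7qXd3UgAAAWmqh2d3d3YySM7u24eJmYiIh2eIYwAAAWvMqGVWZnZDWu//6nVoh2VVVWeJcwABAVre23VVVVQyWv//6WRVVDNERFZ4cwATMki+/admVDMySN//6nVEMzVnZWZ4dBJXZEac7sqYZDNER63u2oZUNGmqmKmZl2erp1V5vMy6dCNFVomqu5hlV73dzMu7uqvduGVVeb3chBI1ZmZXrMuGad7Lvaq8y7zduWUzR63tpjIjVmVFreyWacuGeoirupq7qGQzR63uyWVDV3ZWnet0NphCN3iamHiZhlM0es3e26hlaIdnnMlRA2YxOHiZl2eIdTIlm8y8y6h2eJh4q7gwAlVDWXial2Z4dTElm7qauoZWeIiJq6dBE1VEaniqqHd3djEUiqmaqWM1ZneJmpdTNEREWFebuYd2ZkM1iamauVMjRWd3iZdlVDMzV0WbuphlVniImqqrynMjRWZnmph2VDIzRjOLy6hkR6zcu6q9/ZQjVmd4q6h2VDIzVjJ83KhkR77+26rP/7Y0aIiazKdlVDMzRSFr25dUNYvd3Krf/7ZVeJmszJZENERDMxBZqXVDM0et3czv/ZZVZ4m8ymMRJFZUMhFHdkMzREat7d3dyoZURWm8tzAAJGdlRDNWVDI1dme+7d3Kh2VDM1erphABRnd2eFZ2VEV6uYnNyquoZVQyIjWKpyACaZdnm2Z3Z4re65nMp3mXZVQyIjRXmVEUipZWrHd3it//+5mqh3mYd3ZDIiM2moVGmoVGm4eJvf//+5iYiIqpialkM0M1i7hnmXVGq5mrzO//+5mHd4mYecuWVmZWnMp3mXVYu5q7qazu26uoVWd2V725iJl3i7hnmoZ5qZqqdVaJmbzIQjVmVpy6mql2eZU2q6iJl6qoUhIiNZzJQRR3VXmZmZdlaHQlrcmJh6qWQhAAAVmoMSWIdmZ3d2RFaHQlvuuYiKl2QyIAADeHMjaal2ZUVVNGiZdGv+uYiZhlRERDEUiYU0aaqYZUV3Zoq7hWvtqIiYdURWd2RHvKdEaJmYdVerqau6c0nLh3iA=="/>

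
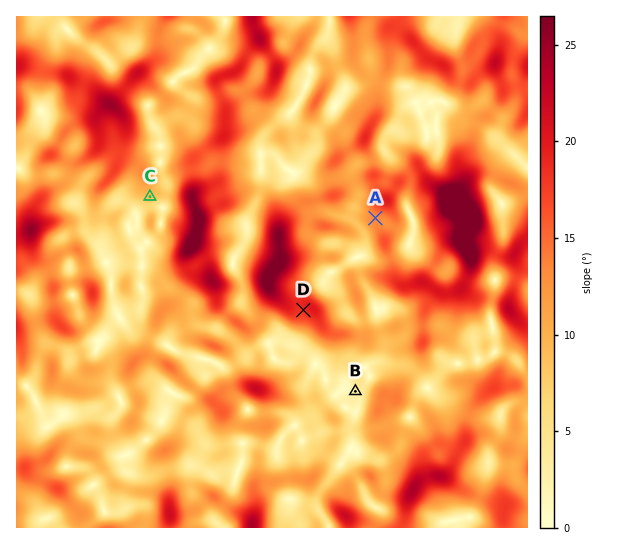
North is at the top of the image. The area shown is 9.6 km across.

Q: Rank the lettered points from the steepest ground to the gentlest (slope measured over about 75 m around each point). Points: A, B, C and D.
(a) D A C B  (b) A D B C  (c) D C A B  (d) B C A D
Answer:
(a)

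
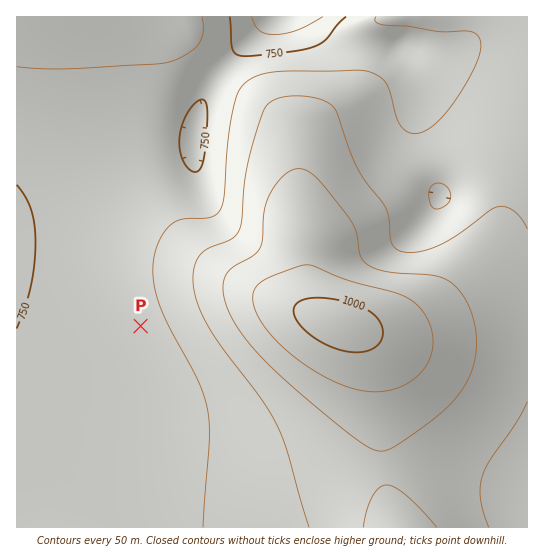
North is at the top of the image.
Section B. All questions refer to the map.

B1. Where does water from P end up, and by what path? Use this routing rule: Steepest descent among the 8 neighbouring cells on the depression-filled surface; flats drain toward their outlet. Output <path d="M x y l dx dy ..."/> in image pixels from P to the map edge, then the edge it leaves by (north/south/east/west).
<path d="M141 326l-119 0-5-4"/>
exit: west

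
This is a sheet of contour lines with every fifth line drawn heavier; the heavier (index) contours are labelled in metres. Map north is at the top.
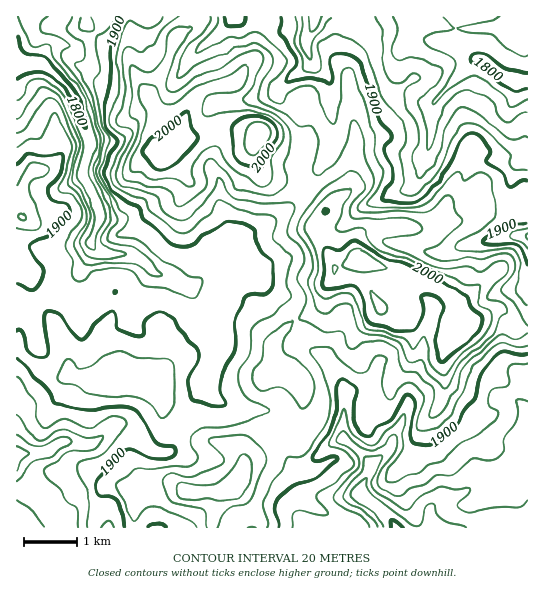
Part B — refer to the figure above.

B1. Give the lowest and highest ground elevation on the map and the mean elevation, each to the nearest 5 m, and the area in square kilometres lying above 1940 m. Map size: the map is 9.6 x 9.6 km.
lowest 1790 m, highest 2040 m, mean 1910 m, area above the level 23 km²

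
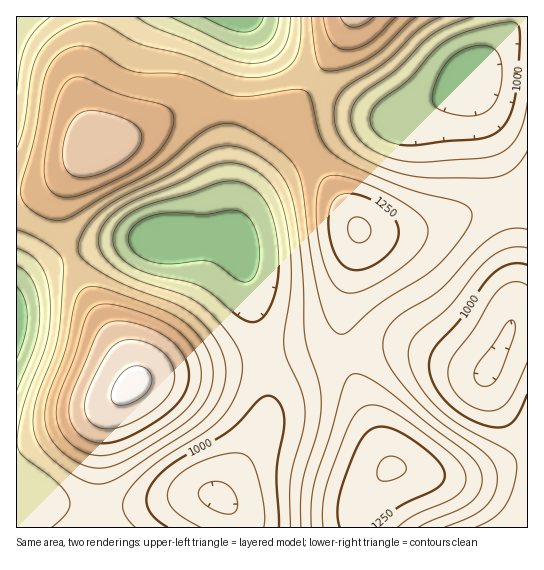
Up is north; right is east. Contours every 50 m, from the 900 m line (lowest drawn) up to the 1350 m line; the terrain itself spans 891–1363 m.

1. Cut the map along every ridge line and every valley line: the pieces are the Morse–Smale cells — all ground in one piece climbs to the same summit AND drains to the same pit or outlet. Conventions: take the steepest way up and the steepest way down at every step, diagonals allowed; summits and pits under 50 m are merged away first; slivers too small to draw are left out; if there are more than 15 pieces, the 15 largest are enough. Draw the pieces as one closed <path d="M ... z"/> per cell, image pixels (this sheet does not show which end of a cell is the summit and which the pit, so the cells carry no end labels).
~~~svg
<path d="M527 16l-10 1-1 6-49 61-25 16-37 17-19 0-17-5-38-20-16-12-4 5-26 37 16 20 60 89 26 1 38-4 49-17 54-14z"/><path d="M406 348l-27 0-32 9 29 78 15 31 0 3-10 8-14 20-10 21 0 9 166 1 5-5 0-60-39-74-2-16-16-2-33-14z"/><path d="M527 197l-53 14-31 12-25 6-31 3-28-3-2 18-14 63-2 20 4 24 2 2 32-8 27 0 32 9 33 14 15 1 10-14 15-32 4-5 13-2z"/><path d="M70 256l-35 16-19 17 1 239 78-1 2-21 0-41 4-38 11-22 21-20-2-18-44-74z"/><path d="M262 356l-112 20-15 7-23 22-7 10-5 19-5 94 141-1-3-14-14-16 30-46 16-30 3-12 0-20z"/><path d="M235 109l-3 1-3 19 2 94 1 10 7 13 5 19 17 88 2 3 3 0 59-15 11-8 4-10 7-36 10-40 2-18-58-87-18-22z"/><path d="M221 237l-90 3-40 8-20 7 16 38 44 74 3 17 21-9 83-14 25-6-24-109-6-6z"/><path d="M346 356l-44 15-17 9-10 10-11 35-7 13-38 59 14 16 4 15 120-1 0-9 10-21 14-20 10-8 0-3-15-31z"/><path d="M214 107l-20 0-23 6-41 23-36 12-14 14-12 17-8 23 1 25 9 28 44-12 29-4 78-2 15 4-4-8-3-36 0-68 3-19z"/><path d="M242 16l-149 0-2 21-11 42 0 14 3 14 13 36 6 2 21-6 48-26 15-5 28-1 17 2 13-59 0-28z"/><path d="M517 16l-164 0-16 31-22 32 16 13 38 20 17 5 19 0 37-17 25-16 49-61z"/><path d="M91 16l-75 1 1 176 18-2 14-6 16-10 24-23 10-6-8-15-11-38 1-22 10-34z"/><path d="M247 16l-4 1 1 33-12 59 33 6 20 6 30-40-34-28z"/><path d="M79 161l-30 24-14 6-19 3 1 94 18-16 36-17-10-28-1-25 4-15 16-24z"/><path d="M351 16l-103 1 33 36 33 27 23-33 14-25z"/>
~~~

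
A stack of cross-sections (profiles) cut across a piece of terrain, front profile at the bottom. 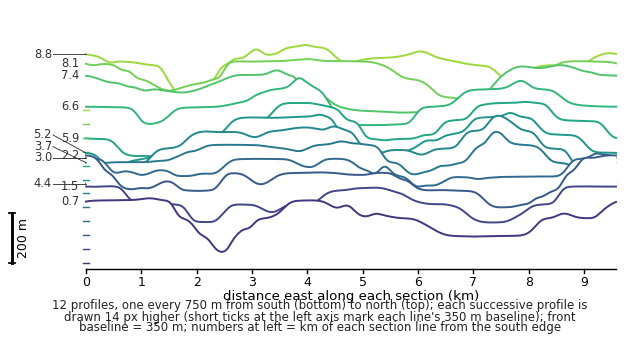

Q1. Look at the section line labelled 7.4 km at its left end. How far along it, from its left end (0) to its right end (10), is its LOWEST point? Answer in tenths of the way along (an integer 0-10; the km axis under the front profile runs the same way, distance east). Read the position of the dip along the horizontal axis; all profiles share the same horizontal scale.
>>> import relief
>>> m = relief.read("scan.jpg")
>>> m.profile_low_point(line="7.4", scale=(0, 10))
6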